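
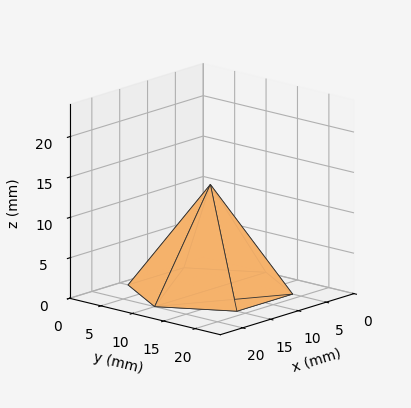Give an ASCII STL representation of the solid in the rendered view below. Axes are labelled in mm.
Reading the render: the shape is a regular 6-sided pyramid, base circumscribed radius ≈ 10 mm, apex at z ≈ 13 mm (dimensions read to the nearest mm from the axis ticks). For the STL, each face is triangulated and given an outward normal.

solid part
  facet normal 0.0000 0.0000 -1.0000
    outer loop
      vertex 5.000 18.660 0.000
      vertex 15.000 18.660 0.000
      vertex 20.000 10.000 0.000
    endloop
  endfacet
  facet normal 0.0000 0.0000 -1.0000
    outer loop
      vertex 0.000 10.000 0.000
      vertex 5.000 18.660 0.000
      vertex 20.000 10.000 0.000
    endloop
  endfacet
  facet normal 0.0000 0.0000 -1.0000
    outer loop
      vertex 5.000 1.340 0.000
      vertex 0.000 10.000 0.000
      vertex 20.000 10.000 0.000
    endloop
  endfacet
  facet normal 0.0000 0.0000 -1.0000
    outer loop
      vertex 15.000 1.340 0.000
      vertex 5.000 1.340 0.000
      vertex 20.000 10.000 0.000
    endloop
  endfacet
  facet normal 0.7207 0.4161 0.5544
    outer loop
      vertex 20.000 10.000 0.000
      vertex 15.000 18.660 0.000
      vertex 10.000 10.000 13.000
    endloop
  endfacet
  facet normal 0.0000 0.8322 0.5544
    outer loop
      vertex 15.000 18.660 0.000
      vertex 5.000 18.660 0.000
      vertex 10.000 10.000 13.000
    endloop
  endfacet
  facet normal -0.7207 0.4161 0.5544
    outer loop
      vertex 5.000 18.660 0.000
      vertex 0.000 10.000 0.000
      vertex 10.000 10.000 13.000
    endloop
  endfacet
  facet normal -0.7207 -0.4161 0.5544
    outer loop
      vertex 0.000 10.000 0.000
      vertex 5.000 1.340 0.000
      vertex 10.000 10.000 13.000
    endloop
  endfacet
  facet normal 0.0000 -0.8322 0.5544
    outer loop
      vertex 5.000 1.340 0.000
      vertex 15.000 1.340 0.000
      vertex 10.000 10.000 13.000
    endloop
  endfacet
  facet normal 0.7207 -0.4161 0.5544
    outer loop
      vertex 15.000 1.340 0.000
      vertex 20.000 10.000 0.000
      vertex 10.000 10.000 13.000
    endloop
  endfacet
endsolid part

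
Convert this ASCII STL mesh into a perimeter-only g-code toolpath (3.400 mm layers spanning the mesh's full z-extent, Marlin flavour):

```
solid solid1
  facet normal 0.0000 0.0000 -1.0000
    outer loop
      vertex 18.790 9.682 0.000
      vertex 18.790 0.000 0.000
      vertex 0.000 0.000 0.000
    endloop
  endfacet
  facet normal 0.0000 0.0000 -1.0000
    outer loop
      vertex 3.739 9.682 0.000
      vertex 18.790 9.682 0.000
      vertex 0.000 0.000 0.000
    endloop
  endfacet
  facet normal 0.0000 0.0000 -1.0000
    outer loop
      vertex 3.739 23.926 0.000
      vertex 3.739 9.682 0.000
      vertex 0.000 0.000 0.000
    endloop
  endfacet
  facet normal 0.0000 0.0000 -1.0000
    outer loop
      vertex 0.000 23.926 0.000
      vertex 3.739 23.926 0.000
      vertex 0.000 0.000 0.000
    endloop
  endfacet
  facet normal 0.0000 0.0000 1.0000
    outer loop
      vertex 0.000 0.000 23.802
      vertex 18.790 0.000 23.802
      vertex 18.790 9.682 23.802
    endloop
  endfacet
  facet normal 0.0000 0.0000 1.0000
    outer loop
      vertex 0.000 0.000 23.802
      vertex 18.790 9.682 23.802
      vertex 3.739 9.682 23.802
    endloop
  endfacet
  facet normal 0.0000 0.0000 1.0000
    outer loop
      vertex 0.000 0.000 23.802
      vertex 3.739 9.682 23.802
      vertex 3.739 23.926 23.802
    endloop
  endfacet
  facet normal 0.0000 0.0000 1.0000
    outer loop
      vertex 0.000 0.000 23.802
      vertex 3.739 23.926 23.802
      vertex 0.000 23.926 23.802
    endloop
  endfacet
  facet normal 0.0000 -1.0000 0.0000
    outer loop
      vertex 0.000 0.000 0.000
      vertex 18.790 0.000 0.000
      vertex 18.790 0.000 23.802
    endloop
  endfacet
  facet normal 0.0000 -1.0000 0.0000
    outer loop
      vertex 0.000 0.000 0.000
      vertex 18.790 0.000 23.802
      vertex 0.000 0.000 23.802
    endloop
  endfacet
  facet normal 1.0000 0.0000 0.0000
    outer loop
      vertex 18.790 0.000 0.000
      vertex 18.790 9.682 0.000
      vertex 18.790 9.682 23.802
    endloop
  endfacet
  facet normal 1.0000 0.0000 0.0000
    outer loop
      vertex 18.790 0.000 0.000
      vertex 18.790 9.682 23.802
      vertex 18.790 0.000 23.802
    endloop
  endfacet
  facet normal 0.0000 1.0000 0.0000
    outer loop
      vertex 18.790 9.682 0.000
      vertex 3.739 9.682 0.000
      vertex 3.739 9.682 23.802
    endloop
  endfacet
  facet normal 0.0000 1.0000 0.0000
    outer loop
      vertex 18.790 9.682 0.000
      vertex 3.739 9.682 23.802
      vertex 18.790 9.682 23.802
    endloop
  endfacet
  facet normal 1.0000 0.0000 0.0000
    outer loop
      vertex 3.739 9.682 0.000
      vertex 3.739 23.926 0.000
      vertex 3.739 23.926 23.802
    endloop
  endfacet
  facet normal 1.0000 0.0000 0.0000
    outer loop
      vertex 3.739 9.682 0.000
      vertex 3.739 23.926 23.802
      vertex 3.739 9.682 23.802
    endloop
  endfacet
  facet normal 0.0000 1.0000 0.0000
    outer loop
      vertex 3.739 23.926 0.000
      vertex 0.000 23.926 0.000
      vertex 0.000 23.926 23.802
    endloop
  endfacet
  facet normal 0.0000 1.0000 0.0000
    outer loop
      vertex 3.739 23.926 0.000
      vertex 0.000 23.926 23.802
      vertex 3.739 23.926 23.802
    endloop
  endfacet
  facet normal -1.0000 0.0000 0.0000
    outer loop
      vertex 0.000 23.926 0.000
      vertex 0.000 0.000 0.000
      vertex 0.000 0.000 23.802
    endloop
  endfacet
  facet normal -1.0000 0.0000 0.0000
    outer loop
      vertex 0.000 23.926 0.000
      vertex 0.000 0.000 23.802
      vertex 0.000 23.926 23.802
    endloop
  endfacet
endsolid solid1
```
; perimeter-only toolpath
G21 ; units = mm
G90 ; absolute positioning
G28 ; home
; layer 1
G0 Z3.400
G0 X0.000 Y0.000
G1 X18.790 Y0.000
G1 X18.790 Y9.682
G1 X3.739 Y9.682
G1 X3.739 Y23.926
G1 X0.000 Y23.926
G1 X0.000 Y0.000
; layer 2
G0 Z6.801
G0 X0.000 Y0.000
G1 X18.790 Y0.000
G1 X18.790 Y9.682
G1 X3.739 Y9.682
G1 X3.739 Y23.926
G1 X0.000 Y23.926
G1 X0.000 Y0.000
; layer 3
G0 Z10.201
G0 X0.000 Y0.000
G1 X18.790 Y0.000
G1 X18.790 Y9.682
G1 X3.739 Y9.682
G1 X3.739 Y23.926
G1 X0.000 Y23.926
G1 X0.000 Y0.000
; layer 4
G0 Z13.601
G0 X0.000 Y0.000
G1 X18.790 Y0.000
G1 X18.790 Y9.682
G1 X3.739 Y9.682
G1 X3.739 Y23.926
G1 X0.000 Y23.926
G1 X0.000 Y0.000
; layer 5
G0 Z17.001
G0 X0.000 Y0.000
G1 X18.790 Y0.000
G1 X18.790 Y9.682
G1 X3.739 Y9.682
G1 X3.739 Y23.926
G1 X0.000 Y23.926
G1 X0.000 Y0.000
; layer 6
G0 Z20.402
G0 X0.000 Y0.000
G1 X18.790 Y0.000
G1 X18.790 Y9.682
G1 X3.739 Y9.682
G1 X3.739 Y23.926
G1 X0.000 Y23.926
G1 X0.000 Y0.000
; layer 7
G0 Z23.802
G0 X0.000 Y0.000
G1 X18.790 Y0.000
G1 X18.790 Y9.682
G1 X3.739 Y9.682
G1 X3.739 Y23.926
G1 X0.000 Y23.926
G1 X0.000 Y0.000
M2 ; end

The solid is an L-shaped prism: outer 18.8 × 23.9 mm, arm thicknesses ≈ 9.68 mm (horizontal) and 3.74 mm (vertical), extruded 23.8 mm in z. Slicing at Δz = 3.400 mm — 7 equal slices spanning the solid's height, so layer i sits at z = i·h/7 — gives 7 non-empty perimeters. Each is a 6-segment closed polygon; G0 lifts to the layer z and rapids to the start vertex, then G1 traces the edges.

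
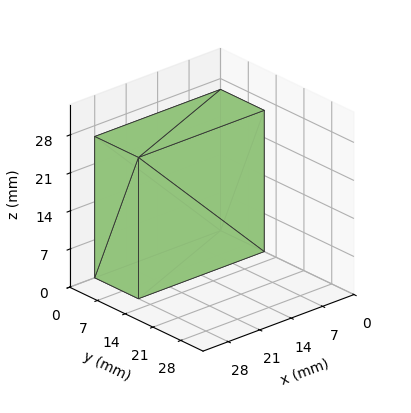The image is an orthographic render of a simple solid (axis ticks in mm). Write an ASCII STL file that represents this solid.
Reading the render: the shape is a rectangular box, roughly 28 × 11 mm footprint and 26 mm tall (dimensions read to the nearest mm from the axis ticks). For the STL, each face is triangulated and given an outward normal.

solid part
  facet normal 0.0000 0.0000 -1.0000
    outer loop
      vertex 28.00 11.00 0.00
      vertex 28.00 0.00 0.00
      vertex 0.00 0.00 0.00
    endloop
  endfacet
  facet normal 0.0000 0.0000 -1.0000
    outer loop
      vertex 0.00 11.00 0.00
      vertex 28.00 11.00 0.00
      vertex 0.00 0.00 0.00
    endloop
  endfacet
  facet normal 0.0000 0.0000 1.0000
    outer loop
      vertex 0.00 0.00 26.00
      vertex 28.00 0.00 26.00
      vertex 28.00 11.00 26.00
    endloop
  endfacet
  facet normal 0.0000 0.0000 1.0000
    outer loop
      vertex 0.00 0.00 26.00
      vertex 28.00 11.00 26.00
      vertex 0.00 11.00 26.00
    endloop
  endfacet
  facet normal 0.0000 -1.0000 0.0000
    outer loop
      vertex 0.00 0.00 0.00
      vertex 28.00 0.00 0.00
      vertex 28.00 0.00 26.00
    endloop
  endfacet
  facet normal 0.0000 -1.0000 0.0000
    outer loop
      vertex 0.00 0.00 0.00
      vertex 28.00 0.00 26.00
      vertex 0.00 0.00 26.00
    endloop
  endfacet
  facet normal 0.0000 1.0000 0.0000
    outer loop
      vertex 28.00 11.00 26.00
      vertex 28.00 11.00 0.00
      vertex 0.00 11.00 0.00
    endloop
  endfacet
  facet normal 0.0000 1.0000 0.0000
    outer loop
      vertex 0.00 11.00 26.00
      vertex 28.00 11.00 26.00
      vertex 0.00 11.00 0.00
    endloop
  endfacet
  facet normal -1.0000 0.0000 0.0000
    outer loop
      vertex 0.00 11.00 26.00
      vertex 0.00 11.00 0.00
      vertex 0.00 0.00 0.00
    endloop
  endfacet
  facet normal -1.0000 0.0000 0.0000
    outer loop
      vertex 0.00 0.00 26.00
      vertex 0.00 11.00 26.00
      vertex 0.00 0.00 0.00
    endloop
  endfacet
  facet normal 1.0000 0.0000 0.0000
    outer loop
      vertex 28.00 0.00 0.00
      vertex 28.00 11.00 0.00
      vertex 28.00 11.00 26.00
    endloop
  endfacet
  facet normal 1.0000 0.0000 0.0000
    outer loop
      vertex 28.00 0.00 0.00
      vertex 28.00 11.00 26.00
      vertex 28.00 0.00 26.00
    endloop
  endfacet
endsolid part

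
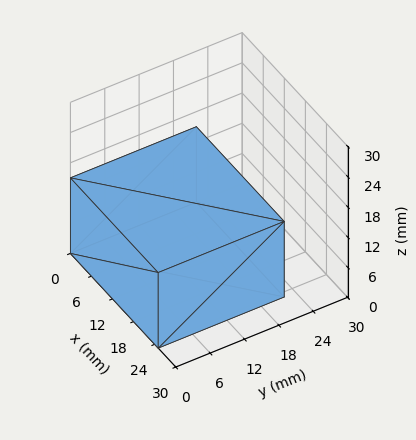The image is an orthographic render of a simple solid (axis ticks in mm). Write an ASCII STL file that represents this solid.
Reading the render: the shape is a rectangular box, roughly 25 × 22 mm footprint and 15 mm tall (dimensions read to the nearest mm from the axis ticks). For the STL, each face is triangulated and given an outward normal.

solid part
  facet normal 0.0000 0.0000 -1.0000
    outer loop
      vertex 25.000 22.000 0.000
      vertex 25.000 0.000 0.000
      vertex 0.000 0.000 0.000
    endloop
  endfacet
  facet normal 0.0000 0.0000 -1.0000
    outer loop
      vertex 0.000 22.000 0.000
      vertex 25.000 22.000 0.000
      vertex 0.000 0.000 0.000
    endloop
  endfacet
  facet normal 0.0000 0.0000 1.0000
    outer loop
      vertex 0.000 0.000 15.000
      vertex 25.000 0.000 15.000
      vertex 25.000 22.000 15.000
    endloop
  endfacet
  facet normal 0.0000 0.0000 1.0000
    outer loop
      vertex 0.000 0.000 15.000
      vertex 25.000 22.000 15.000
      vertex 0.000 22.000 15.000
    endloop
  endfacet
  facet normal 0.0000 -1.0000 0.0000
    outer loop
      vertex 0.000 0.000 0.000
      vertex 25.000 0.000 0.000
      vertex 25.000 0.000 15.000
    endloop
  endfacet
  facet normal 0.0000 -1.0000 0.0000
    outer loop
      vertex 0.000 0.000 0.000
      vertex 25.000 0.000 15.000
      vertex 0.000 0.000 15.000
    endloop
  endfacet
  facet normal 0.0000 1.0000 0.0000
    outer loop
      vertex 25.000 22.000 15.000
      vertex 25.000 22.000 0.000
      vertex 0.000 22.000 0.000
    endloop
  endfacet
  facet normal 0.0000 1.0000 0.0000
    outer loop
      vertex 0.000 22.000 15.000
      vertex 25.000 22.000 15.000
      vertex 0.000 22.000 0.000
    endloop
  endfacet
  facet normal -1.0000 0.0000 0.0000
    outer loop
      vertex 0.000 22.000 15.000
      vertex 0.000 22.000 0.000
      vertex 0.000 0.000 0.000
    endloop
  endfacet
  facet normal -1.0000 0.0000 0.0000
    outer loop
      vertex 0.000 0.000 15.000
      vertex 0.000 22.000 15.000
      vertex 0.000 0.000 0.000
    endloop
  endfacet
  facet normal 1.0000 0.0000 0.0000
    outer loop
      vertex 25.000 0.000 0.000
      vertex 25.000 22.000 0.000
      vertex 25.000 22.000 15.000
    endloop
  endfacet
  facet normal 1.0000 0.0000 0.0000
    outer loop
      vertex 25.000 0.000 0.000
      vertex 25.000 22.000 15.000
      vertex 25.000 0.000 15.000
    endloop
  endfacet
endsolid part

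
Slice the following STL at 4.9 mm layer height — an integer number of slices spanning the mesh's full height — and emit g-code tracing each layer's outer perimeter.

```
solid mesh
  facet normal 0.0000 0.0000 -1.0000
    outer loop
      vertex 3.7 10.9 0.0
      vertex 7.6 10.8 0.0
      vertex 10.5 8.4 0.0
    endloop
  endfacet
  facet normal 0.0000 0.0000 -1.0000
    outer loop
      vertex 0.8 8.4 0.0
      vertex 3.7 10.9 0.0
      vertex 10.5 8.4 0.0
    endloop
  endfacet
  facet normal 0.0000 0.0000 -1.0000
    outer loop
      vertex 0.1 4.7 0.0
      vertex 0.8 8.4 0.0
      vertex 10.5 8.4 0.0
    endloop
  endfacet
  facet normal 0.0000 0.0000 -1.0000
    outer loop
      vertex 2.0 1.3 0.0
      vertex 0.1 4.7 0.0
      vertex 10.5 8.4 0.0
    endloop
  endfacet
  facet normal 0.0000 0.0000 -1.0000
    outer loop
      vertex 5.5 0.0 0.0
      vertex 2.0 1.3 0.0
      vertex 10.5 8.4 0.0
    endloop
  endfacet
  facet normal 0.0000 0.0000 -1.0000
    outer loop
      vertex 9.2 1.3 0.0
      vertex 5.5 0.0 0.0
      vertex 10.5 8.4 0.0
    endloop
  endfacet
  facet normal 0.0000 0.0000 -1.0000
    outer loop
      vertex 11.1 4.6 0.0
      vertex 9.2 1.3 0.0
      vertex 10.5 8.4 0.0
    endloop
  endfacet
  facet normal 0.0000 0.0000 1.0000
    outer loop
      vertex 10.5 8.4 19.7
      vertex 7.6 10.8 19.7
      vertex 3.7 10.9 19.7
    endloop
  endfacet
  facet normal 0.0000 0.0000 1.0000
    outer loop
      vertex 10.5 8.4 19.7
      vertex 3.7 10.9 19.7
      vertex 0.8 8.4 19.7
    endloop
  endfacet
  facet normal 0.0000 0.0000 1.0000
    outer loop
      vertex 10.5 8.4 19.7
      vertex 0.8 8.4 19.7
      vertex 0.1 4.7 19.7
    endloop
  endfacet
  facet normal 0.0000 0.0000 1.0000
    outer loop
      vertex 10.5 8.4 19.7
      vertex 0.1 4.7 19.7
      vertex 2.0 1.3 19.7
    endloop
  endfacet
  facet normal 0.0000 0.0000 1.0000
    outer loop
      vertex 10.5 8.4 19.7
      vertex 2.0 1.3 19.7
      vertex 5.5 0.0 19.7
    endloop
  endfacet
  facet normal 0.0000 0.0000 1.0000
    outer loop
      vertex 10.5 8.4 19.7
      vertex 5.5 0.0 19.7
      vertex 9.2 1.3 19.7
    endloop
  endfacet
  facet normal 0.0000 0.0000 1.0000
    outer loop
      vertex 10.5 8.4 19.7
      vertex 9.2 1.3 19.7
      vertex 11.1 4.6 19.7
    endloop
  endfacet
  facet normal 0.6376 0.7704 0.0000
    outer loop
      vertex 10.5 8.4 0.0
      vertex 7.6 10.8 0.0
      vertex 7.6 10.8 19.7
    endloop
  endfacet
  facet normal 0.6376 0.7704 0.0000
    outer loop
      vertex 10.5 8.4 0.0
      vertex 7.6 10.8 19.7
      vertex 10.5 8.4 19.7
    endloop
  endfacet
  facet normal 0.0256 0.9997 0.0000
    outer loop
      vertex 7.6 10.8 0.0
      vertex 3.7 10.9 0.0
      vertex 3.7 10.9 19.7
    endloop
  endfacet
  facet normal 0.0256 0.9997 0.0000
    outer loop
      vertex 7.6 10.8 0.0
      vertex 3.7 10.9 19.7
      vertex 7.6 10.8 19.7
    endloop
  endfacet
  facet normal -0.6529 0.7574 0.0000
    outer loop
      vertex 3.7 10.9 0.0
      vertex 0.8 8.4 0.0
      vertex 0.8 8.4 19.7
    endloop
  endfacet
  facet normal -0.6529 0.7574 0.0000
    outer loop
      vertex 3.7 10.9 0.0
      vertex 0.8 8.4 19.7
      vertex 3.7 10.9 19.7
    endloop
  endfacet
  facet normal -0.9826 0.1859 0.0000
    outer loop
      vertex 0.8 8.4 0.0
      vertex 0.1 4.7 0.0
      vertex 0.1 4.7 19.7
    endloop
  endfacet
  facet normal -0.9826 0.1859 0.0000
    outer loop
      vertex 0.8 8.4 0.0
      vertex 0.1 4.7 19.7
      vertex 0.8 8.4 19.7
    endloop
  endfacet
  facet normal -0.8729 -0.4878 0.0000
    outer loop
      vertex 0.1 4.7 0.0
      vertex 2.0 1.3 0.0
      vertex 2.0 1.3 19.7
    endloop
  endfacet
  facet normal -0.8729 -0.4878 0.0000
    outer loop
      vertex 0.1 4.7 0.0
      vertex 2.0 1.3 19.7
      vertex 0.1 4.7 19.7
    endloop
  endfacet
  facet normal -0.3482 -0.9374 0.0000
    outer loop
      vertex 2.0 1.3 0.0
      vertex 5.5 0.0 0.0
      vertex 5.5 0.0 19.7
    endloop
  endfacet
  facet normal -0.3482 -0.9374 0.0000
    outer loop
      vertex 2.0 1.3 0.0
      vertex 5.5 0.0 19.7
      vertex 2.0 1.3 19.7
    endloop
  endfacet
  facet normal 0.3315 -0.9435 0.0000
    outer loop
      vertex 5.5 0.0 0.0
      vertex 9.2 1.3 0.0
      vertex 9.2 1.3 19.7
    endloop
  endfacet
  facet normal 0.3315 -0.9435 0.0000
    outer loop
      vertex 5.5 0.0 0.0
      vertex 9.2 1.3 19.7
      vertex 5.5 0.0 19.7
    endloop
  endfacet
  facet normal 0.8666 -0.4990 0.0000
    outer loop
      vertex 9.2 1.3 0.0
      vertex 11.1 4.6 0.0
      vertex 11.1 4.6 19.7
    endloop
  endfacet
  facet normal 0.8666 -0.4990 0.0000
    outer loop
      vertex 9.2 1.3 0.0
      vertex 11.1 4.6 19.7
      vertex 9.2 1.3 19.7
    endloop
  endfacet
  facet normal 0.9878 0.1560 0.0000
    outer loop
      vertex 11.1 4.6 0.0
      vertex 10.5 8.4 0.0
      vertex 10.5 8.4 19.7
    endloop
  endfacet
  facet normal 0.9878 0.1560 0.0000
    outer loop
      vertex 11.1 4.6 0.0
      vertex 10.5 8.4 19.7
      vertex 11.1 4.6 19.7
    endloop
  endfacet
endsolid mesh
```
; perimeter-only toolpath
G21 ; units = mm
G90 ; absolute positioning
G28 ; home
; layer 1
G0 Z4.9
G0 X10.5 Y8.4
G1 X7.6 Y10.8
G1 X3.7 Y10.9
G1 X0.8 Y8.4
G1 X0.1 Y4.7
G1 X2.0 Y1.3
G1 X5.5 Y0.0
G1 X9.2 Y1.3
G1 X11.1 Y4.6
G1 X10.5 Y8.4
; layer 2
G0 Z9.8
G0 X10.5 Y8.4
G1 X7.6 Y10.8
G1 X3.7 Y10.9
G1 X0.8 Y8.4
G1 X0.1 Y4.7
G1 X2.0 Y1.3
G1 X5.5 Y0.0
G1 X9.2 Y1.3
G1 X11.1 Y4.6
G1 X10.5 Y8.4
; layer 3
G0 Z14.8
G0 X10.5 Y8.4
G1 X7.6 Y10.8
G1 X3.7 Y10.9
G1 X0.8 Y8.4
G1 X0.1 Y4.7
G1 X2.0 Y1.3
G1 X5.5 Y0.0
G1 X9.2 Y1.3
G1 X11.1 Y4.6
G1 X10.5 Y8.4
; layer 4
G0 Z19.7
G0 X10.5 Y8.4
G1 X7.6 Y10.8
G1 X3.7 Y10.9
G1 X0.8 Y8.4
G1 X0.1 Y4.7
G1 X2.0 Y1.3
G1 X5.5 Y0.0
G1 X9.2 Y1.3
G1 X11.1 Y4.6
G1 X10.5 Y8.4
M2 ; end

The solid is a regular 9-sided prism (a cylinder approximated with 9 flat sides), circumscribed radius ≈ 5.6 mm, height ≈ 19.7 mm. Slicing at Δz = 4.9 mm — 4 equal slices spanning the solid's height, so layer i sits at z = i·h/4 — gives 4 non-empty perimeters. Each is a 9-segment closed polygon; G0 lifts to the layer z and rapids to the start vertex, then G1 traces the edges.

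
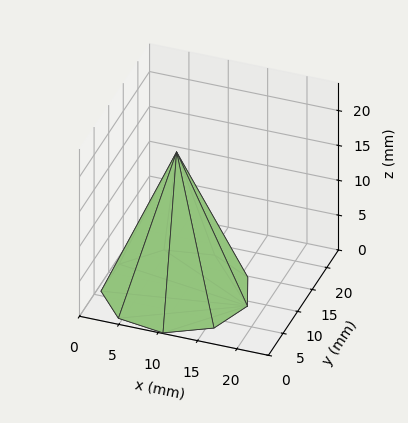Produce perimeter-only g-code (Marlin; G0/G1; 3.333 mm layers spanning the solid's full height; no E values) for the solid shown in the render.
Reading the render: the shape is a regular 9-sided pyramid, base circumscribed radius ≈ 9 mm, apex at z ≈ 20 mm (dimensions read to the nearest mm from the axis ticks). For the g-code, the solid's height is divided into equal slices at the stated Δz and each level perimeter traced with G1 moves after a G0 lift.

; perimeter-only toolpath
G21 ; units = mm
G90 ; absolute positioning
G28 ; home
; layer 1
G0 Z3.333
G0 X16.500 Y9.000
G1 X14.745 Y13.821
G1 X10.303 Y16.386
G1 X5.250 Y15.495
G1 X1.953 Y11.565
G1 X1.953 Y6.435
G1 X5.250 Y2.505
G1 X10.303 Y1.614
G1 X14.745 Y4.179
G1 X16.500 Y9.000
; layer 2
G0 Z6.667
G0 X15.000 Y9.000
G1 X13.596 Y12.857
G1 X10.042 Y14.909
G1 X6.000 Y14.196
G1 X3.362 Y11.052
G1 X3.362 Y6.948
G1 X6.000 Y3.804
G1 X10.042 Y3.091
G1 X13.596 Y5.143
G1 X15.000 Y9.000
; layer 3
G0 Z10.000
G0 X13.500 Y9.000
G1 X12.447 Y11.893
G1 X9.782 Y13.431
G1 X6.750 Y12.897
G1 X4.771 Y10.539
G1 X4.771 Y7.461
G1 X6.750 Y5.103
G1 X9.782 Y4.569
G1 X12.447 Y6.107
G1 X13.500 Y9.000
; layer 4
G0 Z13.333
G0 X12.000 Y9.000
G1 X11.298 Y10.928
G1 X9.521 Y11.954
G1 X7.500 Y11.598
G1 X6.181 Y10.026
G1 X6.181 Y7.974
G1 X7.500 Y6.402
G1 X9.521 Y6.046
G1 X11.298 Y7.072
G1 X12.000 Y9.000
; layer 5
G0 Z16.667
G0 X10.500 Y9.000
G1 X10.149 Y9.964
G1 X9.261 Y10.477
G1 X8.250 Y10.299
G1 X7.590 Y9.513
G1 X7.590 Y8.487
G1 X8.250 Y7.701
G1 X9.261 Y7.523
G1 X10.149 Y8.036
G1 X10.500 Y9.000
M2 ; end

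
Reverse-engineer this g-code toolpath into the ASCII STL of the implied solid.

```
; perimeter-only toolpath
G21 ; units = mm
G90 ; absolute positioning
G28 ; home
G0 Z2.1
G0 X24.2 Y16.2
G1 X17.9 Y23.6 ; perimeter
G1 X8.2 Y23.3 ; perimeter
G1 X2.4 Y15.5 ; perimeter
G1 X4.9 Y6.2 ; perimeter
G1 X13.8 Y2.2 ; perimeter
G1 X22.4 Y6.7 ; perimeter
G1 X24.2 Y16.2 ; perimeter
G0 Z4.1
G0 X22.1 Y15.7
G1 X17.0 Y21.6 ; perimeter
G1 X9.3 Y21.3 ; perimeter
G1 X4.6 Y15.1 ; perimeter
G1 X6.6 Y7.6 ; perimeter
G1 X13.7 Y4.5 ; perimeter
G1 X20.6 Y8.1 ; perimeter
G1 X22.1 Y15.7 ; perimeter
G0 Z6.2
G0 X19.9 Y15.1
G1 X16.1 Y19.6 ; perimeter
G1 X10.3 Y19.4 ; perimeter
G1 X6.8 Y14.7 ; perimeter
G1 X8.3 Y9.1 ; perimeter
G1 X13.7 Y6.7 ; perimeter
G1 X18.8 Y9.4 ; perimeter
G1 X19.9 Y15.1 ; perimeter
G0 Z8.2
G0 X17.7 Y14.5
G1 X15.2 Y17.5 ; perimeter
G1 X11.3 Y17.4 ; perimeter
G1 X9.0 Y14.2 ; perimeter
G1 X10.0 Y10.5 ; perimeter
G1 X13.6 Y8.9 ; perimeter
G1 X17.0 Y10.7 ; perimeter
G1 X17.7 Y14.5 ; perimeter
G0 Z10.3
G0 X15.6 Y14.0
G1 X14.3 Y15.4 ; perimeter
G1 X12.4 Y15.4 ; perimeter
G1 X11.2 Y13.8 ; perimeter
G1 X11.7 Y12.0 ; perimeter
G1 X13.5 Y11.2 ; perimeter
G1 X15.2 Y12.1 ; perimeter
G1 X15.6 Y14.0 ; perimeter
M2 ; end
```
solid part
  facet normal 0.0000 0.0000 -1.0000
    outer loop
      vertex 7.2 25.3 0.0
      vertex 18.8 25.7 0.0
      vertex 26.4 16.8 0.0
    endloop
  endfacet
  facet normal 0.0000 0.0000 -1.0000
    outer loop
      vertex 0.2 15.9 0.0
      vertex 7.2 25.3 0.0
      vertex 26.4 16.8 0.0
    endloop
  endfacet
  facet normal 0.0000 0.0000 -1.0000
    outer loop
      vertex 3.2 4.7 0.0
      vertex 0.2 15.9 0.0
      vertex 26.4 16.8 0.0
    endloop
  endfacet
  facet normal 0.0000 0.0000 -1.0000
    outer loop
      vertex 13.9 0.0 0.0
      vertex 3.2 4.7 0.0
      vertex 26.4 16.8 0.0
    endloop
  endfacet
  facet normal 0.0000 0.0000 -1.0000
    outer loop
      vertex 24.2 5.4 0.0
      vertex 13.9 0.0 0.0
      vertex 26.4 16.8 0.0
    endloop
  endfacet
  facet normal 0.5423 0.4630 0.7011
    outer loop
      vertex 26.4 16.8 0.0
      vertex 18.8 25.7 0.0
      vertex 13.4 13.4 12.3
    endloop
  endfacet
  facet normal -0.0246 0.7123 0.7015
    outer loop
      vertex 18.8 25.7 0.0
      vertex 7.2 25.3 0.0
      vertex 13.4 13.4 12.3
    endloop
  endfacet
  facet normal -0.5722 0.4261 0.7007
    outer loop
      vertex 7.2 25.3 0.0
      vertex 0.2 15.9 0.0
      vertex 13.4 13.4 12.3
    endloop
  endfacet
  facet normal -0.6885 -0.1844 0.7014
    outer loop
      vertex 0.2 15.9 0.0
      vertex 3.2 4.7 0.0
      vertex 13.4 13.4 12.3
    endloop
  endfacet
  facet normal -0.2871 -0.6536 0.7003
    outer loop
      vertex 3.2 4.7 0.0
      vertex 13.9 0.0 0.0
      vertex 13.4 13.4 12.3
    endloop
  endfacet
  facet normal 0.3310 -0.6314 0.7013
    outer loop
      vertex 13.9 0.0 0.0
      vertex 24.2 5.4 0.0
      vertex 13.4 13.4 12.3
    endloop
  endfacet
  facet normal 0.6994 -0.1350 0.7019
    outer loop
      vertex 24.2 5.4 0.0
      vertex 26.4 16.8 0.0
      vertex 13.4 13.4 12.3
    endloop
  endfacet
endsolid part

The G0 Z moves step by Δz≈2.1 mm. The G1 loops shrink linearly with z, so the solid tapers from its base footprint up to z≈12.3. Closing with a flat bottom cap and the tapered top and triangulating gives 12 facets — a regular 7-sided pyramid, base circumscribed radius ≈ 13.4 mm, apex at z ≈ 12.3 mm.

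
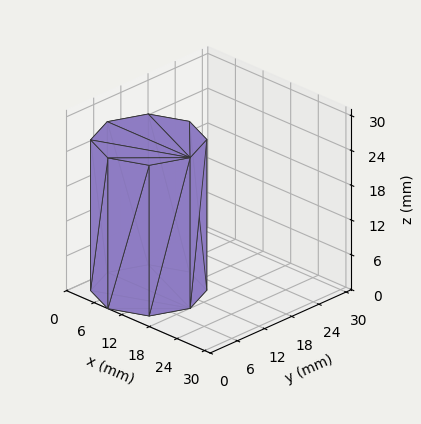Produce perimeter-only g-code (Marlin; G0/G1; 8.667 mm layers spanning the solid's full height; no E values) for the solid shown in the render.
Reading the render: the shape is a regular 8-sided prism (a cylinder approximated with 8 flat sides), circumscribed radius ≈ 9 mm, height ≈ 26 mm (dimensions read to the nearest mm from the axis ticks). For the g-code, the solid's height is divided into equal slices at the stated Δz and each level perimeter traced with G1 moves after a G0 lift.

; perimeter-only toolpath
G21 ; units = mm
G90 ; absolute positioning
G28 ; home
; layer 1
G0 Z8.667
G0 X18.000 Y9.000
G1 X15.364 Y15.364
G1 X9.000 Y18.000
G1 X2.636 Y15.364
G1 X0.000 Y9.000
G1 X2.636 Y2.636
G1 X9.000 Y0.000
G1 X15.364 Y2.636
G1 X18.000 Y9.000
; layer 2
G0 Z17.333
G0 X18.000 Y9.000
G1 X15.364 Y15.364
G1 X9.000 Y18.000
G1 X2.636 Y15.364
G1 X0.000 Y9.000
G1 X2.636 Y2.636
G1 X9.000 Y0.000
G1 X15.364 Y2.636
G1 X18.000 Y9.000
; layer 3
G0 Z26.000
G0 X18.000 Y9.000
G1 X15.364 Y15.364
G1 X9.000 Y18.000
G1 X2.636 Y15.364
G1 X0.000 Y9.000
G1 X2.636 Y2.636
G1 X9.000 Y0.000
G1 X15.364 Y2.636
G1 X18.000 Y9.000
M2 ; end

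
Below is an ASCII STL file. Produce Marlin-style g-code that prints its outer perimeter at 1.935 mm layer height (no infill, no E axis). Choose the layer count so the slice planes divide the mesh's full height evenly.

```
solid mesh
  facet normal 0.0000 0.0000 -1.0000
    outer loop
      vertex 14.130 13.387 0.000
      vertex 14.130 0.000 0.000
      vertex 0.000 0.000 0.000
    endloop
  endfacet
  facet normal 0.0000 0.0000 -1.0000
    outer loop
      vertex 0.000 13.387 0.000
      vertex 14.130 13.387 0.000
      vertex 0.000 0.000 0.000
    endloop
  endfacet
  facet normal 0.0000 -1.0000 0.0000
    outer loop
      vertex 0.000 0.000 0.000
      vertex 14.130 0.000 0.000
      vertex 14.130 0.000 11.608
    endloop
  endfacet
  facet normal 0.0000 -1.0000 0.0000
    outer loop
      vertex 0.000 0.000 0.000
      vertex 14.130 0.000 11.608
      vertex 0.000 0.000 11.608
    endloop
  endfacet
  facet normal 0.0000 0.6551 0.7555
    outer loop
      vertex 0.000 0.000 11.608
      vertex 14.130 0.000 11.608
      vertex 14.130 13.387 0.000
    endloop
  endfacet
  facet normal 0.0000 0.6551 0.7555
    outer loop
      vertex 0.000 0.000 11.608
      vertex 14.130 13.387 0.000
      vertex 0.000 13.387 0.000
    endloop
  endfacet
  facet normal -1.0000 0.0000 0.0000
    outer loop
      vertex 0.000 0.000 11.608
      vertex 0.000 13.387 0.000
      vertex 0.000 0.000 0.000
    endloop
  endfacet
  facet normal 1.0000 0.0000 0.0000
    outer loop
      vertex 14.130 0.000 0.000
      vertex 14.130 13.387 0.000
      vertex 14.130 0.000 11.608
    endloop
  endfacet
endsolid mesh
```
; perimeter-only toolpath
G21 ; units = mm
G90 ; absolute positioning
G28 ; home
; layer 1
G0 Z1.935
G0 X0.000 Y0.000
G1 X14.130 Y0.000
G1 X14.130 Y11.156
G1 X0.000 Y11.156
G1 X0.000 Y0.000
; layer 2
G0 Z3.869
G0 X0.000 Y0.000
G1 X14.130 Y0.000
G1 X14.130 Y8.925
G1 X0.000 Y8.925
G1 X0.000 Y0.000
; layer 3
G0 Z5.804
G0 X0.000 Y0.000
G1 X14.130 Y0.000
G1 X14.130 Y6.694
G1 X0.000 Y6.694
G1 X0.000 Y0.000
; layer 4
G0 Z7.739
G0 X0.000 Y0.000
G1 X14.130 Y0.000
G1 X14.130 Y4.462
G1 X0.000 Y4.462
G1 X0.000 Y0.000
; layer 5
G0 Z9.673
G0 X0.000 Y0.000
G1 X14.130 Y0.000
G1 X14.130 Y2.231
G1 X0.000 Y2.231
G1 X0.000 Y0.000
M2 ; end

The solid is a wedge (ramp): 14.1 × 13.4 mm base, rising to 11.6 mm along the y=0 edge and sloping linearly to z=0 at y=13.4. Slicing at Δz = 1.935 mm — 6 equal slices spanning the solid's height, so layer i sits at z = i·h/6 — gives 5 non-empty perimeters. Each is a 4-segment closed polygon; G0 lifts to the layer z and rapids to the start vertex, then G1 traces the edges. The cross-section shrinks linearly with z (the slice at the apex is degenerate and omitted).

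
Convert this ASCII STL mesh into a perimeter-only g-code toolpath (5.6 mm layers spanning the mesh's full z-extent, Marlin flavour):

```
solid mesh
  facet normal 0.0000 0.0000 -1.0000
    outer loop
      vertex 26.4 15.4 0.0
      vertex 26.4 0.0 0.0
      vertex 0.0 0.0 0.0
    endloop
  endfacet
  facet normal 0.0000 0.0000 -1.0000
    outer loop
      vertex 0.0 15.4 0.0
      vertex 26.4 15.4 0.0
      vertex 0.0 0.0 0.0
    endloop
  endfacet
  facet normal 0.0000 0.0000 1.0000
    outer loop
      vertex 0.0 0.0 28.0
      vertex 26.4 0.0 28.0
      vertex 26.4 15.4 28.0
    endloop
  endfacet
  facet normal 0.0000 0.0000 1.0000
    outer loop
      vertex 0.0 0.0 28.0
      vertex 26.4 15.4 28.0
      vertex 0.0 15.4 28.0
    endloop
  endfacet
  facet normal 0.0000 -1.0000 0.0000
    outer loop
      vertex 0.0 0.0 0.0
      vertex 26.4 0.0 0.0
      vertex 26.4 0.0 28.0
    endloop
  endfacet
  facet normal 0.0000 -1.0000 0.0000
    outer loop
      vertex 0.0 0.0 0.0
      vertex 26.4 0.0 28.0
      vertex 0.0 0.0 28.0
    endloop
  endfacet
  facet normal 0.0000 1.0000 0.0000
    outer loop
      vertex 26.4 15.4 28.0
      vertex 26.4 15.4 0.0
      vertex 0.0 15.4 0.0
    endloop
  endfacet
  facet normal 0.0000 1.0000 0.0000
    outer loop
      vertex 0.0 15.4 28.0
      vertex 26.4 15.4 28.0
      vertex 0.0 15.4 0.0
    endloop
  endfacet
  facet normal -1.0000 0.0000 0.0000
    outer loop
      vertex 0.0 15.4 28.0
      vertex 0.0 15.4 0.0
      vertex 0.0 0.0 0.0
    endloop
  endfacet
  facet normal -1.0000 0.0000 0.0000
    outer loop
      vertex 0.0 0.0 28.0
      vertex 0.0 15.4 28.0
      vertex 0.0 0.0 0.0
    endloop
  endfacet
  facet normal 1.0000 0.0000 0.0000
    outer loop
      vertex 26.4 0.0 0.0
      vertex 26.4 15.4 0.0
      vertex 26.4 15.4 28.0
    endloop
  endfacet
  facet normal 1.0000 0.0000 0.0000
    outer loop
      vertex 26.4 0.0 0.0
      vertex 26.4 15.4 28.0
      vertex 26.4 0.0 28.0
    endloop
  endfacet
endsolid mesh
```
; perimeter-only toolpath
G21 ; units = mm
G90 ; absolute positioning
G28 ; home
; layer 1
G0 Z5.6
G0 X0.0 Y0.0
G1 X26.4 Y0.0
G1 X26.4 Y15.4
G1 X0.0 Y15.4
G1 X0.0 Y0.0
; layer 2
G0 Z11.2
G0 X0.0 Y0.0
G1 X26.4 Y0.0
G1 X26.4 Y15.4
G1 X0.0 Y15.4
G1 X0.0 Y0.0
; layer 3
G0 Z16.8
G0 X0.0 Y0.0
G1 X26.4 Y0.0
G1 X26.4 Y15.4
G1 X0.0 Y15.4
G1 X0.0 Y0.0
; layer 4
G0 Z22.4
G0 X0.0 Y0.0
G1 X26.4 Y0.0
G1 X26.4 Y15.4
G1 X0.0 Y15.4
G1 X0.0 Y0.0
; layer 5
G0 Z28.0
G0 X0.0 Y0.0
G1 X26.4 Y0.0
G1 X26.4 Y15.4
G1 X0.0 Y15.4
G1 X0.0 Y0.0
M2 ; end

The solid is a rectangular box, roughly 26.4 × 15.4 mm footprint and 28 mm tall. Slicing at Δz = 5.6 mm — 5 equal slices spanning the solid's height, so layer i sits at z = i·h/5 — gives 5 non-empty perimeters. Each is a 4-segment closed polygon; G0 lifts to the layer z and rapids to the start vertex, then G1 traces the edges.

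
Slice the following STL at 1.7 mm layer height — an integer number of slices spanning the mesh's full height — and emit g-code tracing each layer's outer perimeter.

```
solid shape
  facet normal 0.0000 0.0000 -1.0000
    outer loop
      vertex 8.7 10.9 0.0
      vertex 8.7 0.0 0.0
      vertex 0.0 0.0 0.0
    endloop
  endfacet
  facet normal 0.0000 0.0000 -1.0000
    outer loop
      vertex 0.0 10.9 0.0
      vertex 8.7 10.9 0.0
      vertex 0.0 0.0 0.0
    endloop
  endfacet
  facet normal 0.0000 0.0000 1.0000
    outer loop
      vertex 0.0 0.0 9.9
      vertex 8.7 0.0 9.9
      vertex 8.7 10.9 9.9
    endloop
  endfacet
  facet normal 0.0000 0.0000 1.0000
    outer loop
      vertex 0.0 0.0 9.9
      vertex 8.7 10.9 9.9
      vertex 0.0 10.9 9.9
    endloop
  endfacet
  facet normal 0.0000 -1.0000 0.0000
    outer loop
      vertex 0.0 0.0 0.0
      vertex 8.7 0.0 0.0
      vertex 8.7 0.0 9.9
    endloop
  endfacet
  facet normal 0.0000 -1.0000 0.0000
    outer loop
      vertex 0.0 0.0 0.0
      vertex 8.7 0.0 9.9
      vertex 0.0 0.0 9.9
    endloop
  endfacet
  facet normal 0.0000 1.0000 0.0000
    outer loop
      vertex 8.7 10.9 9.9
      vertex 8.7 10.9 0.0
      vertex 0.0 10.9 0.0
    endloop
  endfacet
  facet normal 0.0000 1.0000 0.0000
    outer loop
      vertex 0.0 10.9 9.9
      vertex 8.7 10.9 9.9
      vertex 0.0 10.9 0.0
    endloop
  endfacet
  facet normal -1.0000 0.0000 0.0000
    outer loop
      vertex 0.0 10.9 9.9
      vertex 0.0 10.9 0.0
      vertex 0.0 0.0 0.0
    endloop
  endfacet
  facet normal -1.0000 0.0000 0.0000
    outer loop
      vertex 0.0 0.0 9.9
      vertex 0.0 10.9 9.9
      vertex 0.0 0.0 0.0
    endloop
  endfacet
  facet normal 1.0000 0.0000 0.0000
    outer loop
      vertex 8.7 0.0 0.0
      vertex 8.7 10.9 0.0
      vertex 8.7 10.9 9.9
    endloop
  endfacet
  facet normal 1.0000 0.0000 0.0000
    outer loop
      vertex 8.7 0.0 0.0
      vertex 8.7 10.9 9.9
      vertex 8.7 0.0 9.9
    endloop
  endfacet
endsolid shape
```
; perimeter-only toolpath
G21 ; units = mm
G90 ; absolute positioning
G28 ; home
; layer 1
G0 Z1.7
G0 X0.0 Y0.0
G1 X8.7 Y0.0
G1 X8.7 Y10.9
G1 X0.0 Y10.9
G1 X0.0 Y0.0
; layer 2
G0 Z3.3
G0 X0.0 Y0.0
G1 X8.7 Y0.0
G1 X8.7 Y10.9
G1 X0.0 Y10.9
G1 X0.0 Y0.0
; layer 3
G0 Z5.0
G0 X0.0 Y0.0
G1 X8.7 Y0.0
G1 X8.7 Y10.9
G1 X0.0 Y10.9
G1 X0.0 Y0.0
; layer 4
G0 Z6.6
G0 X0.0 Y0.0
G1 X8.7 Y0.0
G1 X8.7 Y10.9
G1 X0.0 Y10.9
G1 X0.0 Y0.0
; layer 5
G0 Z8.2
G0 X0.0 Y0.0
G1 X8.7 Y0.0
G1 X8.7 Y10.9
G1 X0.0 Y10.9
G1 X0.0 Y0.0
; layer 6
G0 Z9.9
G0 X0.0 Y0.0
G1 X8.7 Y0.0
G1 X8.7 Y10.9
G1 X0.0 Y10.9
G1 X0.0 Y0.0
M2 ; end

The solid is a rectangular box, roughly 8.7 × 10.9 mm footprint and 9.9 mm tall. Slicing at Δz = 1.7 mm — 6 equal slices spanning the solid's height, so layer i sits at z = i·h/6 — gives 6 non-empty perimeters. Each is a 4-segment closed polygon; G0 lifts to the layer z and rapids to the start vertex, then G1 traces the edges.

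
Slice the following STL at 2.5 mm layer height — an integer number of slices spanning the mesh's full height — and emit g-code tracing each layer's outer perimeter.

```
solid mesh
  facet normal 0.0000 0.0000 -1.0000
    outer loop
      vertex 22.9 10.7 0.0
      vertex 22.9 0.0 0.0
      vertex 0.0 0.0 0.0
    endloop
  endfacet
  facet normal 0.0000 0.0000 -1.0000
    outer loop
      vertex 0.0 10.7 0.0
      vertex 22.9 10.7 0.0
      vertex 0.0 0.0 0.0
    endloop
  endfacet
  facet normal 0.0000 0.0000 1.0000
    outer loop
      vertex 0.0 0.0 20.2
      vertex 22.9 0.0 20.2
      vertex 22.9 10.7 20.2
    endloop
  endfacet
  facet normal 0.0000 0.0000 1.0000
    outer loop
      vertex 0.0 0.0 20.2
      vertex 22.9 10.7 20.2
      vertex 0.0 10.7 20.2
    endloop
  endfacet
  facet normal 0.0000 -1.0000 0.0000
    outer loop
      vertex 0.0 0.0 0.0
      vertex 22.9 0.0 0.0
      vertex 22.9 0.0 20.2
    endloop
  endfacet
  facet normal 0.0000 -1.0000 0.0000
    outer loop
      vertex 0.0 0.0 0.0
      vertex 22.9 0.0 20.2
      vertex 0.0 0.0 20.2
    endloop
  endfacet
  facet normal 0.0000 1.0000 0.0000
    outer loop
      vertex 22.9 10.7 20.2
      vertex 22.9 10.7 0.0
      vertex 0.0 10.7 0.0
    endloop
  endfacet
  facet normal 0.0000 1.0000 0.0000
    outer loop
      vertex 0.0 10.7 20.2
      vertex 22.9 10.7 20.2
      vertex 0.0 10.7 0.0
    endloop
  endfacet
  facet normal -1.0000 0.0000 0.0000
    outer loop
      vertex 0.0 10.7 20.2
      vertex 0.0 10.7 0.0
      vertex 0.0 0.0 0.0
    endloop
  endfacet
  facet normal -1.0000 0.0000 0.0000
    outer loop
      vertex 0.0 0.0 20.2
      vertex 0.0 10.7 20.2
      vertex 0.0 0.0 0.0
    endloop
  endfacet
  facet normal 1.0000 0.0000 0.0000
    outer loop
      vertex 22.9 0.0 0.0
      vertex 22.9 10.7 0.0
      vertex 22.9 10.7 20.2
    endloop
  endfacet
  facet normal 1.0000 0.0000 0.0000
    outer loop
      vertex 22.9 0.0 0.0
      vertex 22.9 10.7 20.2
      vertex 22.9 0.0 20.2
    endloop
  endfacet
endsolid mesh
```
; perimeter-only toolpath
G21 ; units = mm
G90 ; absolute positioning
G28 ; home
; layer 1
G0 Z2.5
G0 X0.0 Y0.0
G1 X22.9 Y0.0
G1 X22.9 Y10.7
G1 X0.0 Y10.7
G1 X0.0 Y0.0
; layer 2
G0 Z5.0
G0 X0.0 Y0.0
G1 X22.9 Y0.0
G1 X22.9 Y10.7
G1 X0.0 Y10.7
G1 X0.0 Y0.0
; layer 3
G0 Z7.6
G0 X0.0 Y0.0
G1 X22.9 Y0.0
G1 X22.9 Y10.7
G1 X0.0 Y10.7
G1 X0.0 Y0.0
; layer 4
G0 Z10.1
G0 X0.0 Y0.0
G1 X22.9 Y0.0
G1 X22.9 Y10.7
G1 X0.0 Y10.7
G1 X0.0 Y0.0
; layer 5
G0 Z12.6
G0 X0.0 Y0.0
G1 X22.9 Y0.0
G1 X22.9 Y10.7
G1 X0.0 Y10.7
G1 X0.0 Y0.0
; layer 6
G0 Z15.1
G0 X0.0 Y0.0
G1 X22.9 Y0.0
G1 X22.9 Y10.7
G1 X0.0 Y10.7
G1 X0.0 Y0.0
; layer 7
G0 Z17.7
G0 X0.0 Y0.0
G1 X22.9 Y0.0
G1 X22.9 Y10.7
G1 X0.0 Y10.7
G1 X0.0 Y0.0
; layer 8
G0 Z20.2
G0 X0.0 Y0.0
G1 X22.9 Y0.0
G1 X22.9 Y10.7
G1 X0.0 Y10.7
G1 X0.0 Y0.0
M2 ; end

The solid is a rectangular box, roughly 22.9 × 10.7 mm footprint and 20.2 mm tall. Slicing at Δz = 2.5 mm — 8 equal slices spanning the solid's height, so layer i sits at z = i·h/8 — gives 8 non-empty perimeters. Each is a 4-segment closed polygon; G0 lifts to the layer z and rapids to the start vertex, then G1 traces the edges.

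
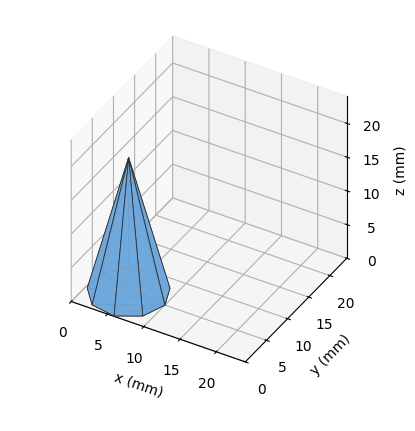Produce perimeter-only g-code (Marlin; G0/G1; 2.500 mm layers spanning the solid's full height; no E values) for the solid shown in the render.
Reading the render: the shape is a regular 9-sided pyramid, base circumscribed radius ≈ 5 mm, apex at z ≈ 20 mm (dimensions read to the nearest mm from the axis ticks). For the g-code, the solid's height is divided into equal slices at the stated Δz and each level perimeter traced with G1 moves after a G0 lift.

; perimeter-only toolpath
G21 ; units = mm
G90 ; absolute positioning
G28 ; home
; layer 1
G0 Z2.500
G0 X9.375 Y5.000
G1 X8.351 Y7.812
G1 X5.760 Y9.308
G1 X2.812 Y8.789
G1 X0.889 Y6.496
G1 X0.889 Y3.504
G1 X2.812 Y1.211
G1 X5.760 Y0.692
G1 X8.351 Y2.188
G1 X9.375 Y5.000
; layer 2
G0 Z5.000
G0 X8.750 Y5.000
G1 X7.873 Y7.411
G1 X5.651 Y8.693
G1 X3.125 Y8.248
G1 X1.476 Y6.282
G1 X1.476 Y3.718
G1 X3.125 Y1.752
G1 X5.651 Y1.307
G1 X7.873 Y2.590
G1 X8.750 Y5.000
; layer 3
G0 Z7.500
G0 X8.125 Y5.000
G1 X7.394 Y7.009
G1 X5.543 Y8.078
G1 X3.438 Y7.706
G1 X2.064 Y6.069
G1 X2.064 Y3.931
G1 X3.438 Y2.294
G1 X5.543 Y1.923
G1 X7.394 Y2.991
G1 X8.125 Y5.000
; layer 4
G0 Z10.000
G0 X7.500 Y5.000
G1 X6.915 Y6.607
G1 X5.434 Y7.462
G1 X3.750 Y7.165
G1 X2.651 Y5.855
G1 X2.651 Y4.145
G1 X3.750 Y2.835
G1 X5.434 Y2.538
G1 X6.915 Y3.393
G1 X7.500 Y5.000
; layer 5
G0 Z12.500
G0 X6.875 Y5.000
G1 X6.436 Y6.205
G1 X5.325 Y6.846
G1 X4.062 Y6.624
G1 X3.238 Y5.641
G1 X3.238 Y4.359
G1 X4.062 Y3.376
G1 X5.325 Y3.154
G1 X6.436 Y3.795
G1 X6.875 Y5.000
; layer 6
G0 Z15.000
G0 X6.250 Y5.000
G1 X5.957 Y5.803
G1 X5.217 Y6.231
G1 X4.375 Y6.082
G1 X3.825 Y5.428
G1 X3.825 Y4.572
G1 X4.375 Y3.917
G1 X5.217 Y3.769
G1 X5.957 Y4.197
G1 X6.250 Y5.000
; layer 7
G0 Z17.500
G0 X5.625 Y5.000
G1 X5.479 Y5.402
G1 X5.109 Y5.615
G1 X4.688 Y5.541
G1 X4.413 Y5.214
G1 X4.413 Y4.786
G1 X4.688 Y4.459
G1 X5.109 Y4.385
G1 X5.479 Y4.598
G1 X5.625 Y5.000
M2 ; end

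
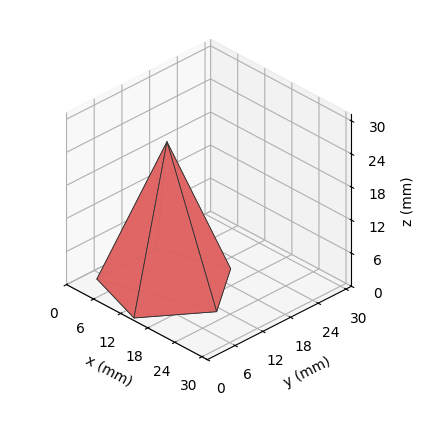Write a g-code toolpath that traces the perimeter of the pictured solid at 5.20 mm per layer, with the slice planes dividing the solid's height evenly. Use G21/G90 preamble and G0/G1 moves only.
Reading the render: the shape is a regular 5-sided pyramid, base circumscribed radius ≈ 11 mm, apex at z ≈ 26 mm (dimensions read to the nearest mm from the axis ticks). For the g-code, the solid's height is divided into equal slices at the stated Δz and each level perimeter traced with G1 moves after a G0 lift.

; perimeter-only toolpath
G21 ; units = mm
G90 ; absolute positioning
G28 ; home
; layer 1
G0 Z5.20
G0 X19.80 Y11.00
G1 X13.72 Y19.37
G1 X3.88 Y16.18
G1 X3.88 Y5.82
G1 X13.72 Y2.63
G1 X19.80 Y11.00
; layer 2
G0 Z10.40
G0 X17.60 Y11.00
G1 X13.04 Y17.28
G1 X5.66 Y14.88
G1 X5.66 Y7.12
G1 X13.04 Y4.72
G1 X17.60 Y11.00
; layer 3
G0 Z15.60
G0 X15.40 Y11.00
G1 X12.36 Y15.18
G1 X7.44 Y13.59
G1 X7.44 Y8.41
G1 X12.36 Y6.82
G1 X15.40 Y11.00
; layer 4
G0 Z20.80
G0 X13.20 Y11.00
G1 X11.68 Y13.09
G1 X9.22 Y12.29
G1 X9.22 Y9.71
G1 X11.68 Y8.91
G1 X13.20 Y11.00
M2 ; end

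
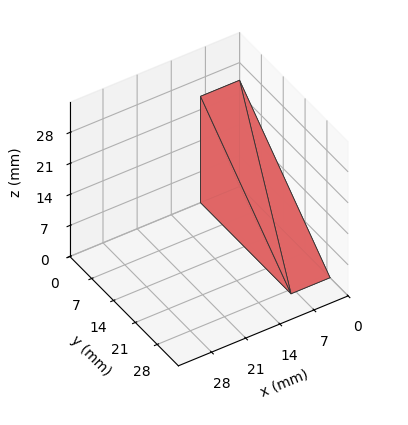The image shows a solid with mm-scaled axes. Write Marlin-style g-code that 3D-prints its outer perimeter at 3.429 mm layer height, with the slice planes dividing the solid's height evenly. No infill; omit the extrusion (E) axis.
Reading the render: the shape is a wedge (ramp): 8 × 29 mm base, rising to 24 mm along the y=0 edge and sloping linearly to z=0 at y=29 (dimensions read to the nearest mm from the axis ticks). For the g-code, the solid's height is divided into equal slices at the stated Δz and each level perimeter traced with G1 moves after a G0 lift.

; perimeter-only toolpath
G21 ; units = mm
G90 ; absolute positioning
G28 ; home
; layer 1
G0 Z3.429
G0 X0.000 Y0.000
G1 X8.000 Y0.000
G1 X8.000 Y24.857
G1 X0.000 Y24.857
G1 X0.000 Y0.000
; layer 2
G0 Z6.857
G0 X0.000 Y0.000
G1 X8.000 Y0.000
G1 X8.000 Y20.714
G1 X0.000 Y20.714
G1 X0.000 Y0.000
; layer 3
G0 Z10.286
G0 X0.000 Y0.000
G1 X8.000 Y0.000
G1 X8.000 Y16.571
G1 X0.000 Y16.571
G1 X0.000 Y0.000
; layer 4
G0 Z13.714
G0 X0.000 Y0.000
G1 X8.000 Y0.000
G1 X8.000 Y12.429
G1 X0.000 Y12.429
G1 X0.000 Y0.000
; layer 5
G0 Z17.143
G0 X0.000 Y0.000
G1 X8.000 Y0.000
G1 X8.000 Y8.286
G1 X0.000 Y8.286
G1 X0.000 Y0.000
; layer 6
G0 Z20.571
G0 X0.000 Y0.000
G1 X8.000 Y0.000
G1 X8.000 Y4.143
G1 X0.000 Y4.143
G1 X0.000 Y0.000
M2 ; end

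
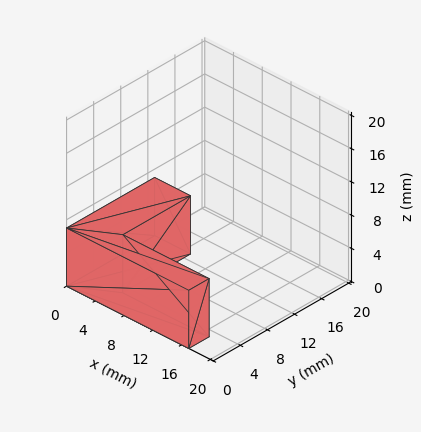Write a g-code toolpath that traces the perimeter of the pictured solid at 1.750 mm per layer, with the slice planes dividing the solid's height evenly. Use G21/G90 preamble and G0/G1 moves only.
Reading the render: the shape is an L-shaped prism: outer 17 × 13 mm, arm thicknesses ≈ 3 mm (horizontal) and 5 mm (vertical), extruded 7 mm in z (dimensions read to the nearest mm from the axis ticks). For the g-code, the solid's height is divided into equal slices at the stated Δz and each level perimeter traced with G1 moves after a G0 lift.

; perimeter-only toolpath
G21 ; units = mm
G90 ; absolute positioning
G28 ; home
; layer 1
G0 Z1.750
G0 X0.000 Y0.000
G1 X17.000 Y0.000
G1 X17.000 Y3.000
G1 X5.000 Y3.000
G1 X5.000 Y13.000
G1 X0.000 Y13.000
G1 X0.000 Y0.000
; layer 2
G0 Z3.500
G0 X0.000 Y0.000
G1 X17.000 Y0.000
G1 X17.000 Y3.000
G1 X5.000 Y3.000
G1 X5.000 Y13.000
G1 X0.000 Y13.000
G1 X0.000 Y0.000
; layer 3
G0 Z5.250
G0 X0.000 Y0.000
G1 X17.000 Y0.000
G1 X17.000 Y3.000
G1 X5.000 Y3.000
G1 X5.000 Y13.000
G1 X0.000 Y13.000
G1 X0.000 Y0.000
; layer 4
G0 Z7.000
G0 X0.000 Y0.000
G1 X17.000 Y0.000
G1 X17.000 Y3.000
G1 X5.000 Y3.000
G1 X5.000 Y13.000
G1 X0.000 Y13.000
G1 X0.000 Y0.000
M2 ; end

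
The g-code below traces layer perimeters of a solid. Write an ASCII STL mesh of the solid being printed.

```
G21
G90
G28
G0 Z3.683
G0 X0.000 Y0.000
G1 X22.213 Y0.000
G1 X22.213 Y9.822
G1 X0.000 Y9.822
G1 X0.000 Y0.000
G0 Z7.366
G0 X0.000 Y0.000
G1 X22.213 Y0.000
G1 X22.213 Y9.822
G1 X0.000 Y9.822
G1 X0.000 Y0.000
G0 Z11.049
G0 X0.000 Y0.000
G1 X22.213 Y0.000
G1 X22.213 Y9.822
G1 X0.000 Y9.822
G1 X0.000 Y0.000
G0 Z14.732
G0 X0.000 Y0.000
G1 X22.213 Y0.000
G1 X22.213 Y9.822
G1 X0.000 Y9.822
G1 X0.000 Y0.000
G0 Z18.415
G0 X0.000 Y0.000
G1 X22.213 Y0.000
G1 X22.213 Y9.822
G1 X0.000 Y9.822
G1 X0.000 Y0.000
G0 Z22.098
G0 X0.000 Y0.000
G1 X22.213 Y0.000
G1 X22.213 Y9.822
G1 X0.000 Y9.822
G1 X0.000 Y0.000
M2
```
solid part
  facet normal 0.0000 0.0000 -1.0000
    outer loop
      vertex 22.213 9.822 0.000
      vertex 22.213 0.000 0.000
      vertex 0.000 0.000 0.000
    endloop
  endfacet
  facet normal 0.0000 0.0000 -1.0000
    outer loop
      vertex 0.000 9.822 0.000
      vertex 22.213 9.822 0.000
      vertex 0.000 0.000 0.000
    endloop
  endfacet
  facet normal 0.0000 0.0000 1.0000
    outer loop
      vertex 0.000 0.000 22.098
      vertex 22.213 0.000 22.098
      vertex 22.213 9.822 22.098
    endloop
  endfacet
  facet normal 0.0000 0.0000 1.0000
    outer loop
      vertex 0.000 0.000 22.098
      vertex 22.213 9.822 22.098
      vertex 0.000 9.822 22.098
    endloop
  endfacet
  facet normal 0.0000 -1.0000 0.0000
    outer loop
      vertex 0.000 0.000 0.000
      vertex 22.213 0.000 0.000
      vertex 22.213 0.000 22.098
    endloop
  endfacet
  facet normal 0.0000 -1.0000 0.0000
    outer loop
      vertex 0.000 0.000 0.000
      vertex 22.213 0.000 22.098
      vertex 0.000 0.000 22.098
    endloop
  endfacet
  facet normal 0.0000 1.0000 0.0000
    outer loop
      vertex 22.213 9.822 22.098
      vertex 22.213 9.822 0.000
      vertex 0.000 9.822 0.000
    endloop
  endfacet
  facet normal 0.0000 1.0000 0.0000
    outer loop
      vertex 0.000 9.822 22.098
      vertex 22.213 9.822 22.098
      vertex 0.000 9.822 0.000
    endloop
  endfacet
  facet normal -1.0000 0.0000 0.0000
    outer loop
      vertex 0.000 9.822 22.098
      vertex 0.000 9.822 0.000
      vertex 0.000 0.000 0.000
    endloop
  endfacet
  facet normal -1.0000 0.0000 0.0000
    outer loop
      vertex 0.000 0.000 22.098
      vertex 0.000 9.822 22.098
      vertex 0.000 0.000 0.000
    endloop
  endfacet
  facet normal 1.0000 0.0000 0.0000
    outer loop
      vertex 22.213 0.000 0.000
      vertex 22.213 9.822 0.000
      vertex 22.213 9.822 22.098
    endloop
  endfacet
  facet normal 1.0000 0.0000 0.0000
    outer loop
      vertex 22.213 0.000 0.000
      vertex 22.213 9.822 22.098
      vertex 22.213 0.000 22.098
    endloop
  endfacet
endsolid part

The G0 Z moves step by Δz≈3.683 mm. Every layer's G1 loop is the same polygon, so the solid is a straight extrusion of it from z=0 to z≈22.1. Closing with flat bottom and top caps and triangulating gives 12 facets — a rectangular box, roughly 22.2 × 9.82 mm footprint and 22.1 mm tall.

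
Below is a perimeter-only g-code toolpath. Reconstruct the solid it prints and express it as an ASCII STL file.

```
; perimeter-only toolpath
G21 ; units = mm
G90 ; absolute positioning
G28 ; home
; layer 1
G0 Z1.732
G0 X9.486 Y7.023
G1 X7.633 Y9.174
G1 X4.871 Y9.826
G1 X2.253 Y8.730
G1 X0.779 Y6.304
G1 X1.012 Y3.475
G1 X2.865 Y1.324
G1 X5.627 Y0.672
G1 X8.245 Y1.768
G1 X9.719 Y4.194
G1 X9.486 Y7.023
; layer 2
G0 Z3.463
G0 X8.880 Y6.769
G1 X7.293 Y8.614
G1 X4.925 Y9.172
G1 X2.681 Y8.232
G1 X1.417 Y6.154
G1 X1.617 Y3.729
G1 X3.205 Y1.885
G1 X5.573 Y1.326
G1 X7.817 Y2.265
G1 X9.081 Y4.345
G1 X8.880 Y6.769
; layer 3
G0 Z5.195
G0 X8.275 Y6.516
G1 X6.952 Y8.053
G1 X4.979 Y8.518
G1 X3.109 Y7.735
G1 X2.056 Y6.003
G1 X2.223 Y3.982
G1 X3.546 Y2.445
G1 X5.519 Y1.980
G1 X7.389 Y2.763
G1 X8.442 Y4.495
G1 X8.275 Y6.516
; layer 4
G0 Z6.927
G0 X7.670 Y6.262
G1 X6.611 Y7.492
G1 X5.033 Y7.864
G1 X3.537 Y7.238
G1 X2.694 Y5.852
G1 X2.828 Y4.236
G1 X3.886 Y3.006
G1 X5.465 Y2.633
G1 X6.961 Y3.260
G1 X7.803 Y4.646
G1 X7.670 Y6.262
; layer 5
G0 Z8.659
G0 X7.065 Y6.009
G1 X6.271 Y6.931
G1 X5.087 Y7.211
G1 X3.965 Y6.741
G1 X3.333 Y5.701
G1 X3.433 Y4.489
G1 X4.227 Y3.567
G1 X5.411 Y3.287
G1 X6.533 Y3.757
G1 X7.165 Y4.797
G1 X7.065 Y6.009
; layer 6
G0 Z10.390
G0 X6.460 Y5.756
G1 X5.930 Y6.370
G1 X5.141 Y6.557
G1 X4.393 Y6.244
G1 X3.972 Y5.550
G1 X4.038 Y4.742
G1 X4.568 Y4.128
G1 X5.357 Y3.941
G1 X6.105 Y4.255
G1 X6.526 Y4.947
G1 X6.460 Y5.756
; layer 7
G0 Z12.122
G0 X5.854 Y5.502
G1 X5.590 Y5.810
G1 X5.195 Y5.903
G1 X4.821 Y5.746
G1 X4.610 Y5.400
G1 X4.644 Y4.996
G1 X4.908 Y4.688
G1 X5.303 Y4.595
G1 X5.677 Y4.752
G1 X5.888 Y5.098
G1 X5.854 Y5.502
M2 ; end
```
solid part
  facet normal 0.0000 0.0000 -1.0000
    outer loop
      vertex 4.817 10.480 0.000
      vertex 7.974 9.735 0.000
      vertex 10.091 7.276 0.000
    endloop
  endfacet
  facet normal 0.0000 0.0000 -1.0000
    outer loop
      vertex 1.825 9.227 0.000
      vertex 4.817 10.480 0.000
      vertex 10.091 7.276 0.000
    endloop
  endfacet
  facet normal 0.0000 0.0000 -1.0000
    outer loop
      vertex 0.140 6.455 0.000
      vertex 1.825 9.227 0.000
      vertex 10.091 7.276 0.000
    endloop
  endfacet
  facet normal 0.0000 0.0000 -1.0000
    outer loop
      vertex 0.407 3.222 0.000
      vertex 0.140 6.455 0.000
      vertex 10.091 7.276 0.000
    endloop
  endfacet
  facet normal 0.0000 0.0000 -1.0000
    outer loop
      vertex 2.524 0.763 0.000
      vertex 0.407 3.222 0.000
      vertex 10.091 7.276 0.000
    endloop
  endfacet
  facet normal 0.0000 0.0000 -1.0000
    outer loop
      vertex 5.681 0.018 0.000
      vertex 2.524 0.763 0.000
      vertex 10.091 7.276 0.000
    endloop
  endfacet
  facet normal 0.0000 0.0000 -1.0000
    outer loop
      vertex 8.673 1.271 0.000
      vertex 5.681 0.018 0.000
      vertex 10.091 7.276 0.000
    endloop
  endfacet
  facet normal 0.0000 0.0000 -1.0000
    outer loop
      vertex 10.358 4.043 0.000
      vertex 8.673 1.271 0.000
      vertex 10.091 7.276 0.000
    endloop
  endfacet
  facet normal 0.7130 0.6138 0.3390
    outer loop
      vertex 10.091 7.276 0.000
      vertex 7.974 9.735 0.000
      vertex 5.249 5.249 13.854
    endloop
  endfacet
  facet normal 0.2161 0.9156 0.3390
    outer loop
      vertex 7.974 9.735 0.000
      vertex 4.817 10.480 0.000
      vertex 5.249 5.249 13.854
    endloop
  endfacet
  facet normal -0.3634 0.8678 0.3390
    outer loop
      vertex 4.817 10.480 0.000
      vertex 1.825 9.227 0.000
      vertex 5.249 5.249 13.854
    endloop
  endfacet
  facet normal -0.8039 0.4887 0.3390
    outer loop
      vertex 1.825 9.227 0.000
      vertex 0.140 6.455 0.000
      vertex 5.249 5.249 13.854
    endloop
  endfacet
  facet normal -0.9376 -0.0774 0.3390
    outer loop
      vertex 0.140 6.455 0.000
      vertex 0.407 3.222 0.000
      vertex 5.249 5.249 13.854
    endloop
  endfacet
  facet normal -0.7130 -0.6138 0.3390
    outer loop
      vertex 0.407 3.222 0.000
      vertex 2.524 0.763 0.000
      vertex 5.249 5.249 13.854
    endloop
  endfacet
  facet normal -0.2161 -0.9156 0.3390
    outer loop
      vertex 2.524 0.763 0.000
      vertex 5.681 0.018 0.000
      vertex 5.249 5.249 13.854
    endloop
  endfacet
  facet normal 0.3634 -0.8678 0.3390
    outer loop
      vertex 5.681 0.018 0.000
      vertex 8.673 1.271 0.000
      vertex 5.249 5.249 13.854
    endloop
  endfacet
  facet normal 0.8039 -0.4887 0.3390
    outer loop
      vertex 8.673 1.271 0.000
      vertex 10.358 4.043 0.000
      vertex 5.249 5.249 13.854
    endloop
  endfacet
  facet normal 0.9376 0.0774 0.3390
    outer loop
      vertex 10.358 4.043 0.000
      vertex 10.091 7.276 0.000
      vertex 5.249 5.249 13.854
    endloop
  endfacet
endsolid part

The G0 Z moves step by Δz≈1.732 mm. The G1 loops shrink linearly with z, so the solid tapers from its base footprint up to z≈13.9. Closing with a flat bottom cap and the tapered top and triangulating gives 18 facets — a regular 10-sided pyramid, base circumscribed radius ≈ 5.25 mm, apex at z ≈ 13.9 mm.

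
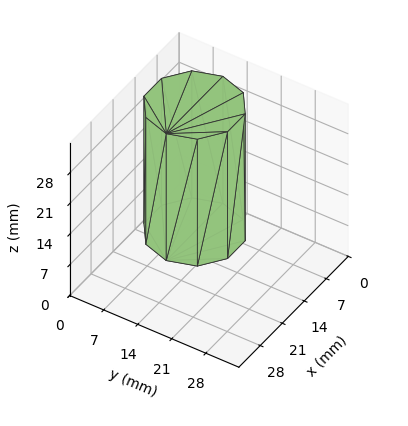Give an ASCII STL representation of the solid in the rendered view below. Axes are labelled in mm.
Reading the render: the shape is a regular 10-sided prism (a cylinder approximated with 10 flat sides), circumscribed radius ≈ 9 mm, height ≈ 29 mm (dimensions read to the nearest mm from the axis ticks). For the STL, each face is triangulated and given an outward normal.

solid part
  facet normal 0.0000 0.0000 -1.0000
    outer loop
      vertex 11.8 17.6 0.0
      vertex 16.3 14.3 0.0
      vertex 18.0 9.0 0.0
    endloop
  endfacet
  facet normal 0.0000 0.0000 -1.0000
    outer loop
      vertex 6.2 17.6 0.0
      vertex 11.8 17.6 0.0
      vertex 18.0 9.0 0.0
    endloop
  endfacet
  facet normal 0.0000 0.0000 -1.0000
    outer loop
      vertex 1.7 14.3 0.0
      vertex 6.2 17.6 0.0
      vertex 18.0 9.0 0.0
    endloop
  endfacet
  facet normal 0.0000 0.0000 -1.0000
    outer loop
      vertex 0.0 9.0 0.0
      vertex 1.7 14.3 0.0
      vertex 18.0 9.0 0.0
    endloop
  endfacet
  facet normal 0.0000 0.0000 -1.0000
    outer loop
      vertex 1.7 3.7 0.0
      vertex 0.0 9.0 0.0
      vertex 18.0 9.0 0.0
    endloop
  endfacet
  facet normal 0.0000 0.0000 -1.0000
    outer loop
      vertex 6.2 0.4 0.0
      vertex 1.7 3.7 0.0
      vertex 18.0 9.0 0.0
    endloop
  endfacet
  facet normal 0.0000 0.0000 -1.0000
    outer loop
      vertex 11.8 0.4 0.0
      vertex 6.2 0.4 0.0
      vertex 18.0 9.0 0.0
    endloop
  endfacet
  facet normal 0.0000 0.0000 -1.0000
    outer loop
      vertex 16.3 3.7 0.0
      vertex 11.8 0.4 0.0
      vertex 18.0 9.0 0.0
    endloop
  endfacet
  facet normal 0.0000 0.0000 1.0000
    outer loop
      vertex 18.0 9.0 29.0
      vertex 16.3 14.3 29.0
      vertex 11.8 17.6 29.0
    endloop
  endfacet
  facet normal 0.0000 0.0000 1.0000
    outer loop
      vertex 18.0 9.0 29.0
      vertex 11.8 17.6 29.0
      vertex 6.2 17.6 29.0
    endloop
  endfacet
  facet normal 0.0000 0.0000 1.0000
    outer loop
      vertex 18.0 9.0 29.0
      vertex 6.2 17.6 29.0
      vertex 1.7 14.3 29.0
    endloop
  endfacet
  facet normal 0.0000 0.0000 1.0000
    outer loop
      vertex 18.0 9.0 29.0
      vertex 1.7 14.3 29.0
      vertex 0.0 9.0 29.0
    endloop
  endfacet
  facet normal 0.0000 0.0000 1.0000
    outer loop
      vertex 18.0 9.0 29.0
      vertex 0.0 9.0 29.0
      vertex 1.7 3.7 29.0
    endloop
  endfacet
  facet normal 0.0000 0.0000 1.0000
    outer loop
      vertex 18.0 9.0 29.0
      vertex 1.7 3.7 29.0
      vertex 6.2 0.4 29.0
    endloop
  endfacet
  facet normal 0.0000 0.0000 1.0000
    outer loop
      vertex 18.0 9.0 29.0
      vertex 6.2 0.4 29.0
      vertex 11.8 0.4 29.0
    endloop
  endfacet
  facet normal 0.0000 0.0000 1.0000
    outer loop
      vertex 18.0 9.0 29.0
      vertex 11.8 0.4 29.0
      vertex 16.3 3.7 29.0
    endloop
  endfacet
  facet normal 0.9522 0.3054 0.0000
    outer loop
      vertex 18.0 9.0 0.0
      vertex 16.3 14.3 0.0
      vertex 16.3 14.3 29.0
    endloop
  endfacet
  facet normal 0.9522 0.3054 0.0000
    outer loop
      vertex 18.0 9.0 0.0
      vertex 16.3 14.3 29.0
      vertex 18.0 9.0 29.0
    endloop
  endfacet
  facet normal 0.5914 0.8064 0.0000
    outer loop
      vertex 16.3 14.3 0.0
      vertex 11.8 17.6 0.0
      vertex 11.8 17.6 29.0
    endloop
  endfacet
  facet normal 0.5914 0.8064 0.0000
    outer loop
      vertex 16.3 14.3 0.0
      vertex 11.8 17.6 29.0
      vertex 16.3 14.3 29.0
    endloop
  endfacet
  facet normal 0.0000 1.0000 0.0000
    outer loop
      vertex 11.8 17.6 0.0
      vertex 6.2 17.6 0.0
      vertex 6.2 17.6 29.0
    endloop
  endfacet
  facet normal 0.0000 1.0000 0.0000
    outer loop
      vertex 11.8 17.6 0.0
      vertex 6.2 17.6 29.0
      vertex 11.8 17.6 29.0
    endloop
  endfacet
  facet normal -0.5914 0.8064 0.0000
    outer loop
      vertex 6.2 17.6 0.0
      vertex 1.7 14.3 0.0
      vertex 1.7 14.3 29.0
    endloop
  endfacet
  facet normal -0.5914 0.8064 0.0000
    outer loop
      vertex 6.2 17.6 0.0
      vertex 1.7 14.3 29.0
      vertex 6.2 17.6 29.0
    endloop
  endfacet
  facet normal -0.9522 0.3054 0.0000
    outer loop
      vertex 1.7 14.3 0.0
      vertex 0.0 9.0 0.0
      vertex 0.0 9.0 29.0
    endloop
  endfacet
  facet normal -0.9522 0.3054 0.0000
    outer loop
      vertex 1.7 14.3 0.0
      vertex 0.0 9.0 29.0
      vertex 1.7 14.3 29.0
    endloop
  endfacet
  facet normal -0.9522 -0.3054 0.0000
    outer loop
      vertex 0.0 9.0 0.0
      vertex 1.7 3.7 0.0
      vertex 1.7 3.7 29.0
    endloop
  endfacet
  facet normal -0.9522 -0.3054 0.0000
    outer loop
      vertex 0.0 9.0 0.0
      vertex 1.7 3.7 29.0
      vertex 0.0 9.0 29.0
    endloop
  endfacet
  facet normal -0.5914 -0.8064 0.0000
    outer loop
      vertex 1.7 3.7 0.0
      vertex 6.2 0.4 0.0
      vertex 6.2 0.4 29.0
    endloop
  endfacet
  facet normal -0.5914 -0.8064 0.0000
    outer loop
      vertex 1.7 3.7 0.0
      vertex 6.2 0.4 29.0
      vertex 1.7 3.7 29.0
    endloop
  endfacet
  facet normal 0.0000 -1.0000 0.0000
    outer loop
      vertex 6.2 0.4 0.0
      vertex 11.8 0.4 0.0
      vertex 11.8 0.4 29.0
    endloop
  endfacet
  facet normal 0.0000 -1.0000 0.0000
    outer loop
      vertex 6.2 0.4 0.0
      vertex 11.8 0.4 29.0
      vertex 6.2 0.4 29.0
    endloop
  endfacet
  facet normal 0.5914 -0.8064 0.0000
    outer loop
      vertex 11.8 0.4 0.0
      vertex 16.3 3.7 0.0
      vertex 16.3 3.7 29.0
    endloop
  endfacet
  facet normal 0.5914 -0.8064 0.0000
    outer loop
      vertex 11.8 0.4 0.0
      vertex 16.3 3.7 29.0
      vertex 11.8 0.4 29.0
    endloop
  endfacet
  facet normal 0.9522 -0.3054 0.0000
    outer loop
      vertex 16.3 3.7 0.0
      vertex 18.0 9.0 0.0
      vertex 18.0 9.0 29.0
    endloop
  endfacet
  facet normal 0.9522 -0.3054 0.0000
    outer loop
      vertex 16.3 3.7 0.0
      vertex 18.0 9.0 29.0
      vertex 16.3 3.7 29.0
    endloop
  endfacet
endsolid part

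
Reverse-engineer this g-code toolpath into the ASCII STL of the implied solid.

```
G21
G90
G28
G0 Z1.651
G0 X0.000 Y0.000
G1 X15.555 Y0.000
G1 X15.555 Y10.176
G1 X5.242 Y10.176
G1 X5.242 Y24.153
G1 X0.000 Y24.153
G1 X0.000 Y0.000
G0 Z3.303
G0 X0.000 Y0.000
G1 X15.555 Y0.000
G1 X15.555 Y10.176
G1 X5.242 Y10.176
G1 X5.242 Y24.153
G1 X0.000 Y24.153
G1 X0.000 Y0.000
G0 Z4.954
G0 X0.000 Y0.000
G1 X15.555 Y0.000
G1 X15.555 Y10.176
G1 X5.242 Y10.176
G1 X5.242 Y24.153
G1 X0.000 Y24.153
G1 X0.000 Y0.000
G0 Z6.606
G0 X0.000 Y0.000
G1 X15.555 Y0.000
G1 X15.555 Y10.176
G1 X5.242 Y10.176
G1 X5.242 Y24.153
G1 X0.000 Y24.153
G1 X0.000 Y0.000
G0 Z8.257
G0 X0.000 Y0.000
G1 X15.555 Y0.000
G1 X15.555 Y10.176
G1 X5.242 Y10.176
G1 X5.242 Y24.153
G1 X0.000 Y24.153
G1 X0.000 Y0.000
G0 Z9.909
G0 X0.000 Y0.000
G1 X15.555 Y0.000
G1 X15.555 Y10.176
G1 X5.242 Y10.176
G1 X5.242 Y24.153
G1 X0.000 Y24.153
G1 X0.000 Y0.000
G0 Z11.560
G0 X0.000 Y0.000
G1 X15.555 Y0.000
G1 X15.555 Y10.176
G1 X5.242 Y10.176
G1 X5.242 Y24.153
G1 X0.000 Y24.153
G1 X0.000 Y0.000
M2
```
solid part
  facet normal 0.0000 0.0000 -1.0000
    outer loop
      vertex 15.555 10.176 0.000
      vertex 15.555 0.000 0.000
      vertex 0.000 0.000 0.000
    endloop
  endfacet
  facet normal 0.0000 0.0000 -1.0000
    outer loop
      vertex 5.242 10.176 0.000
      vertex 15.555 10.176 0.000
      vertex 0.000 0.000 0.000
    endloop
  endfacet
  facet normal 0.0000 0.0000 -1.0000
    outer loop
      vertex 5.242 24.153 0.000
      vertex 5.242 10.176 0.000
      vertex 0.000 0.000 0.000
    endloop
  endfacet
  facet normal 0.0000 0.0000 -1.0000
    outer loop
      vertex 0.000 24.153 0.000
      vertex 5.242 24.153 0.000
      vertex 0.000 0.000 0.000
    endloop
  endfacet
  facet normal 0.0000 0.0000 1.0000
    outer loop
      vertex 0.000 0.000 11.560
      vertex 15.555 0.000 11.560
      vertex 15.555 10.176 11.560
    endloop
  endfacet
  facet normal 0.0000 0.0000 1.0000
    outer loop
      vertex 0.000 0.000 11.560
      vertex 15.555 10.176 11.560
      vertex 5.242 10.176 11.560
    endloop
  endfacet
  facet normal 0.0000 0.0000 1.0000
    outer loop
      vertex 0.000 0.000 11.560
      vertex 5.242 10.176 11.560
      vertex 5.242 24.153 11.560
    endloop
  endfacet
  facet normal 0.0000 0.0000 1.0000
    outer loop
      vertex 0.000 0.000 11.560
      vertex 5.242 24.153 11.560
      vertex 0.000 24.153 11.560
    endloop
  endfacet
  facet normal 0.0000 -1.0000 0.0000
    outer loop
      vertex 0.000 0.000 0.000
      vertex 15.555 0.000 0.000
      vertex 15.555 0.000 11.560
    endloop
  endfacet
  facet normal 0.0000 -1.0000 0.0000
    outer loop
      vertex 0.000 0.000 0.000
      vertex 15.555 0.000 11.560
      vertex 0.000 0.000 11.560
    endloop
  endfacet
  facet normal 1.0000 0.0000 0.0000
    outer loop
      vertex 15.555 0.000 0.000
      vertex 15.555 10.176 0.000
      vertex 15.555 10.176 11.560
    endloop
  endfacet
  facet normal 1.0000 0.0000 0.0000
    outer loop
      vertex 15.555 0.000 0.000
      vertex 15.555 10.176 11.560
      vertex 15.555 0.000 11.560
    endloop
  endfacet
  facet normal 0.0000 1.0000 0.0000
    outer loop
      vertex 15.555 10.176 0.000
      vertex 5.242 10.176 0.000
      vertex 5.242 10.176 11.560
    endloop
  endfacet
  facet normal 0.0000 1.0000 0.0000
    outer loop
      vertex 15.555 10.176 0.000
      vertex 5.242 10.176 11.560
      vertex 15.555 10.176 11.560
    endloop
  endfacet
  facet normal 1.0000 0.0000 0.0000
    outer loop
      vertex 5.242 10.176 0.000
      vertex 5.242 24.153 0.000
      vertex 5.242 24.153 11.560
    endloop
  endfacet
  facet normal 1.0000 0.0000 0.0000
    outer loop
      vertex 5.242 10.176 0.000
      vertex 5.242 24.153 11.560
      vertex 5.242 10.176 11.560
    endloop
  endfacet
  facet normal 0.0000 1.0000 0.0000
    outer loop
      vertex 5.242 24.153 0.000
      vertex 0.000 24.153 0.000
      vertex 0.000 24.153 11.560
    endloop
  endfacet
  facet normal 0.0000 1.0000 0.0000
    outer loop
      vertex 5.242 24.153 0.000
      vertex 0.000 24.153 11.560
      vertex 5.242 24.153 11.560
    endloop
  endfacet
  facet normal -1.0000 0.0000 0.0000
    outer loop
      vertex 0.000 24.153 0.000
      vertex 0.000 0.000 0.000
      vertex 0.000 0.000 11.560
    endloop
  endfacet
  facet normal -1.0000 0.0000 0.0000
    outer loop
      vertex 0.000 24.153 0.000
      vertex 0.000 0.000 11.560
      vertex 0.000 24.153 11.560
    endloop
  endfacet
endsolid part

The G0 Z moves step by Δz≈1.651 mm. Every layer's G1 loop is the same polygon, so the solid is a straight extrusion of it from z=0 to z≈11.6. Closing with flat bottom and top caps and triangulating gives 20 facets — an L-shaped prism: outer 15.6 × 24.2 mm, arm thicknesses ≈ 10.2 mm (horizontal) and 5.24 mm (vertical), extruded 11.6 mm in z.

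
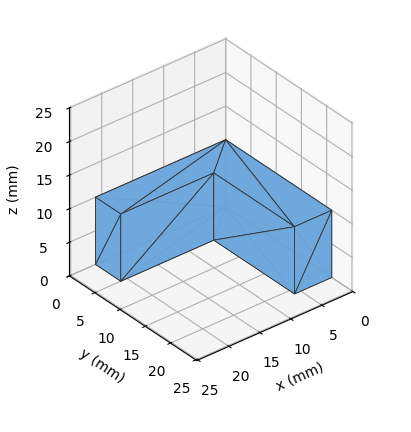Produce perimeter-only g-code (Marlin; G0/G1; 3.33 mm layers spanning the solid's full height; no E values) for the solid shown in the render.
Reading the render: the shape is an L-shaped prism: outer 21 × 21 mm, arm thicknesses ≈ 5 mm (horizontal) and 6 mm (vertical), extruded 10 mm in z (dimensions read to the nearest mm from the axis ticks). For the g-code, the solid's height is divided into equal slices at the stated Δz and each level perimeter traced with G1 moves after a G0 lift.

; perimeter-only toolpath
G21 ; units = mm
G90 ; absolute positioning
G28 ; home
; layer 1
G0 Z3.33
G0 X0.00 Y0.00
G1 X21.00 Y0.00
G1 X21.00 Y5.00
G1 X6.00 Y5.00
G1 X6.00 Y21.00
G1 X0.00 Y21.00
G1 X0.00 Y0.00
; layer 2
G0 Z6.67
G0 X0.00 Y0.00
G1 X21.00 Y0.00
G1 X21.00 Y5.00
G1 X6.00 Y5.00
G1 X6.00 Y21.00
G1 X0.00 Y21.00
G1 X0.00 Y0.00
; layer 3
G0 Z10.00
G0 X0.00 Y0.00
G1 X21.00 Y0.00
G1 X21.00 Y5.00
G1 X6.00 Y5.00
G1 X6.00 Y21.00
G1 X0.00 Y21.00
G1 X0.00 Y0.00
M2 ; end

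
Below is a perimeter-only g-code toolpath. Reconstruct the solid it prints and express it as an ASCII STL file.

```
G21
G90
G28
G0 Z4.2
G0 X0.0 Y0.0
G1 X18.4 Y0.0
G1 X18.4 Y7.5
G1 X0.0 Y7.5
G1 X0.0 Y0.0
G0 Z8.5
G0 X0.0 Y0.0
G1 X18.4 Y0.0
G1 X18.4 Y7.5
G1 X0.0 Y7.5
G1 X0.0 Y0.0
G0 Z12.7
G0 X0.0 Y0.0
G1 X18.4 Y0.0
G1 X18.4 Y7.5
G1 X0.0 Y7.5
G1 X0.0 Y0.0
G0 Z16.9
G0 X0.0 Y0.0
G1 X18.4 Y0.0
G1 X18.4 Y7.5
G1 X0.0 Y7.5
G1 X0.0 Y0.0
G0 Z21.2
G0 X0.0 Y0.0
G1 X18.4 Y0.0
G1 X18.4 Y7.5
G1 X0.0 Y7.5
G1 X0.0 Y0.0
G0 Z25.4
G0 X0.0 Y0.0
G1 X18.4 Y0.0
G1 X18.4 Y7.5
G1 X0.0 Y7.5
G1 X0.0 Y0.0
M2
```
solid part
  facet normal 0.0000 0.0000 -1.0000
    outer loop
      vertex 18.4 7.5 0.0
      vertex 18.4 0.0 0.0
      vertex 0.0 0.0 0.0
    endloop
  endfacet
  facet normal 0.0000 0.0000 -1.0000
    outer loop
      vertex 0.0 7.5 0.0
      vertex 18.4 7.5 0.0
      vertex 0.0 0.0 0.0
    endloop
  endfacet
  facet normal 0.0000 0.0000 1.0000
    outer loop
      vertex 0.0 0.0 25.4
      vertex 18.4 0.0 25.4
      vertex 18.4 7.5 25.4
    endloop
  endfacet
  facet normal 0.0000 0.0000 1.0000
    outer loop
      vertex 0.0 0.0 25.4
      vertex 18.4 7.5 25.4
      vertex 0.0 7.5 25.4
    endloop
  endfacet
  facet normal 0.0000 -1.0000 0.0000
    outer loop
      vertex 0.0 0.0 0.0
      vertex 18.4 0.0 0.0
      vertex 18.4 0.0 25.4
    endloop
  endfacet
  facet normal 0.0000 -1.0000 0.0000
    outer loop
      vertex 0.0 0.0 0.0
      vertex 18.4 0.0 25.4
      vertex 0.0 0.0 25.4
    endloop
  endfacet
  facet normal 0.0000 1.0000 0.0000
    outer loop
      vertex 18.4 7.5 25.4
      vertex 18.4 7.5 0.0
      vertex 0.0 7.5 0.0
    endloop
  endfacet
  facet normal 0.0000 1.0000 0.0000
    outer loop
      vertex 0.0 7.5 25.4
      vertex 18.4 7.5 25.4
      vertex 0.0 7.5 0.0
    endloop
  endfacet
  facet normal -1.0000 0.0000 0.0000
    outer loop
      vertex 0.0 7.5 25.4
      vertex 0.0 7.5 0.0
      vertex 0.0 0.0 0.0
    endloop
  endfacet
  facet normal -1.0000 0.0000 0.0000
    outer loop
      vertex 0.0 0.0 25.4
      vertex 0.0 7.5 25.4
      vertex 0.0 0.0 0.0
    endloop
  endfacet
  facet normal 1.0000 0.0000 0.0000
    outer loop
      vertex 18.4 0.0 0.0
      vertex 18.4 7.5 0.0
      vertex 18.4 7.5 25.4
    endloop
  endfacet
  facet normal 1.0000 0.0000 0.0000
    outer loop
      vertex 18.4 0.0 0.0
      vertex 18.4 7.5 25.4
      vertex 18.4 0.0 25.4
    endloop
  endfacet
endsolid part

The G0 Z moves step by Δz≈4.2 mm. Every layer's G1 loop is the same polygon, so the solid is a straight extrusion of it from z=0 to z≈25.4. Closing with flat bottom and top caps and triangulating gives 12 facets — a rectangular box, roughly 18.4 × 7.5 mm footprint and 25.4 mm tall.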